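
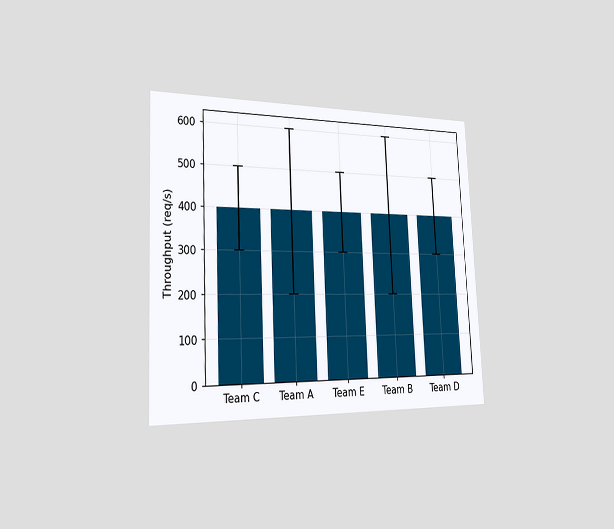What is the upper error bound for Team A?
600req/s

The chart is tilted about 3° counter-clockwise and viewed slightly from the left. The Team A bar's upper whisker reaches 600req/s.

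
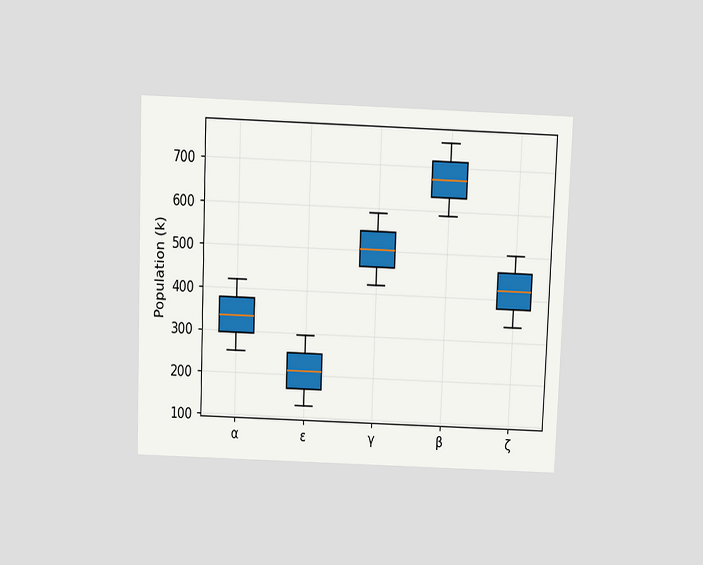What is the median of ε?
The chart is tilted about 2° clockwise and viewed slightly from above. The median line in the ε box sits at 210k.

210k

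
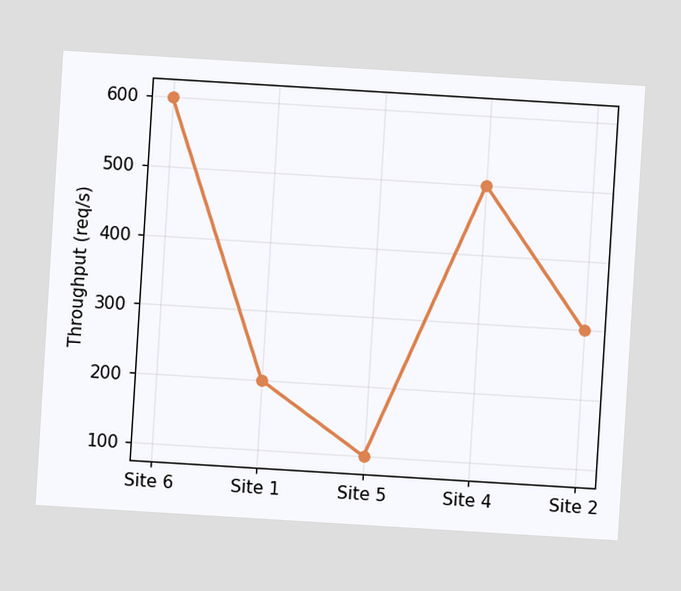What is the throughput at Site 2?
The chart is tilted about 3° clockwise. At Site 2, the line is at 300req/s.

300req/s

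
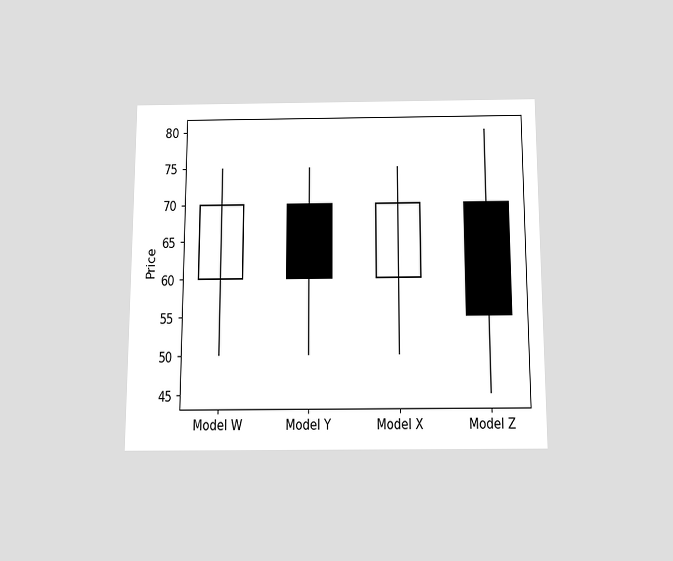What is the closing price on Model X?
The chart is viewed slightly from below. The Model X candle closes at 70.

70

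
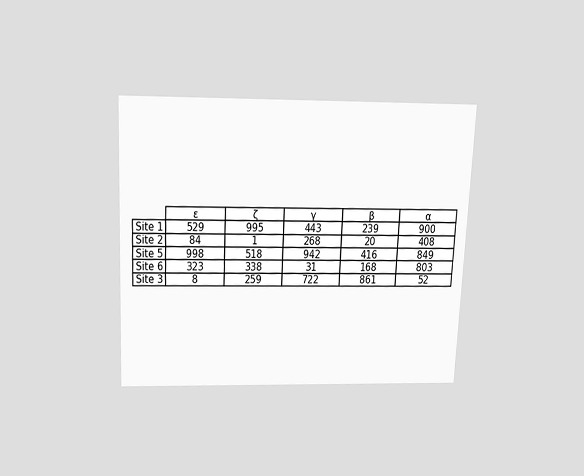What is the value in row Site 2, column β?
20

The chart is tilted about 3° clockwise and viewed slightly from above. The (Site 2, β) cell reads 20.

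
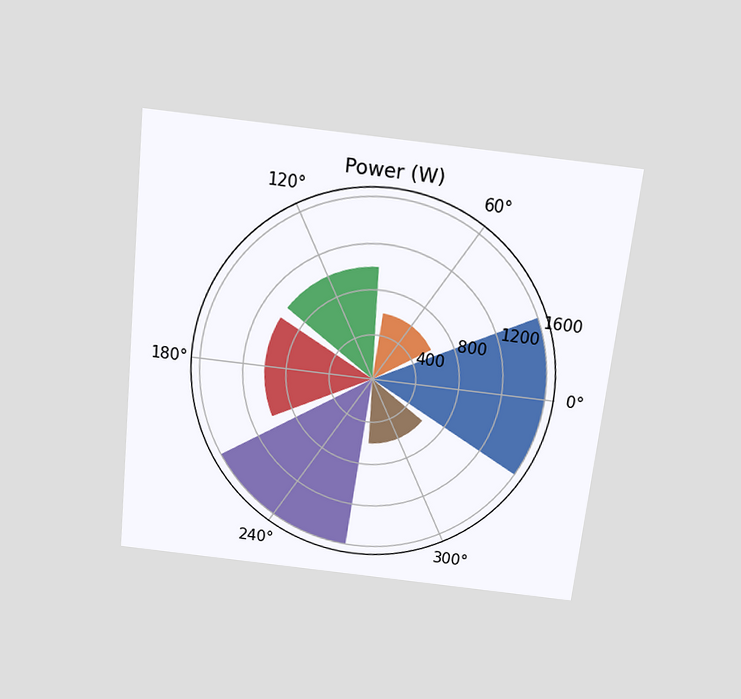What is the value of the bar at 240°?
1600W

The chart is tilted about 6° clockwise and viewed slightly from above. The bar at 240° reaches 1600W on the radial axis.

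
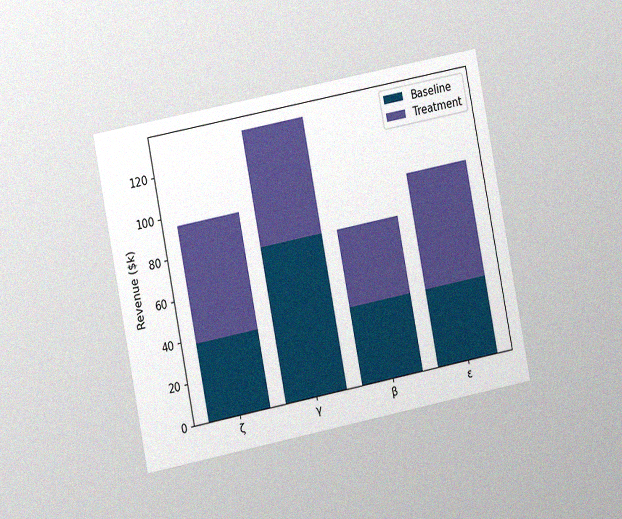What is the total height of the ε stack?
$95k

The chart is tilted about 11° counter-clockwise and viewed slightly from the left, with some photo noise. The ε stack's top reaches $95k on the y-axis.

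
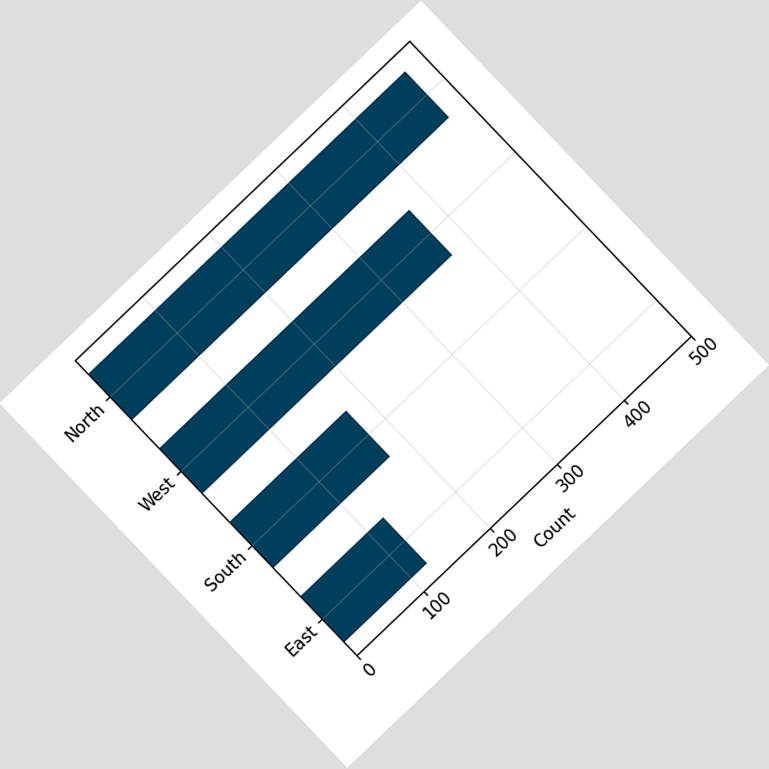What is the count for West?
375

The chart is tilted about 44° counter-clockwise. Reading along the chart's x-axis, the West bar reaches 375.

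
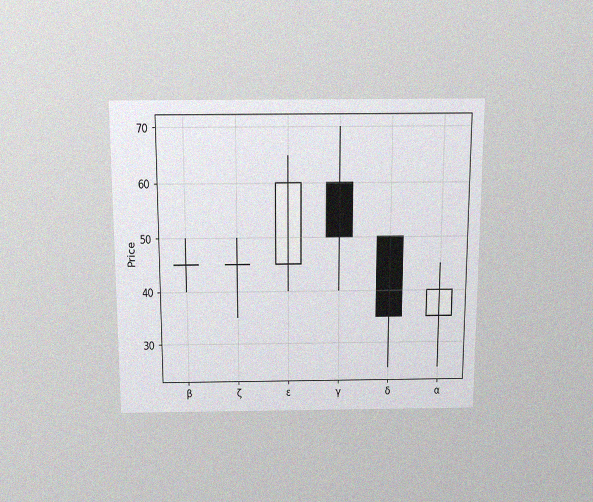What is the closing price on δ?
35

The chart is viewed slightly from above, with some photo noise. The δ candle closes at 35.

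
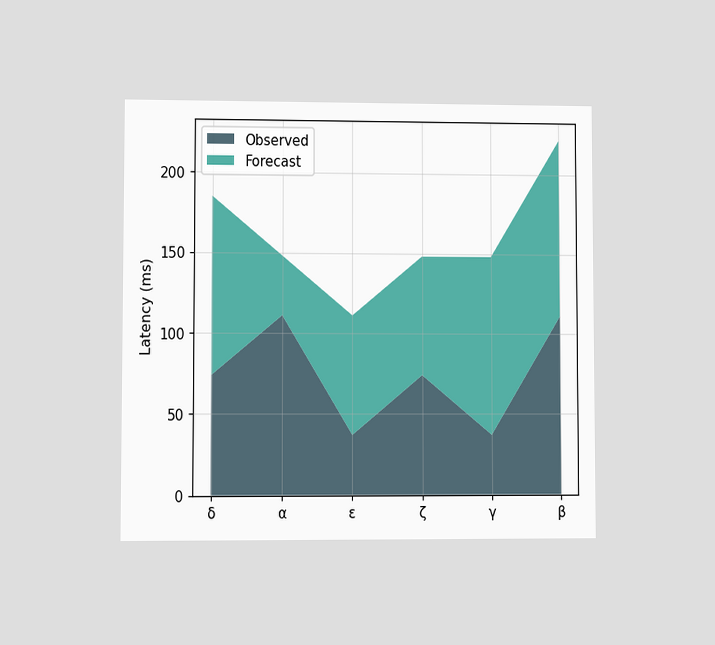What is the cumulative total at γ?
The chart is viewed at a slight angle. The stacked total at γ reaches 148ms.

148ms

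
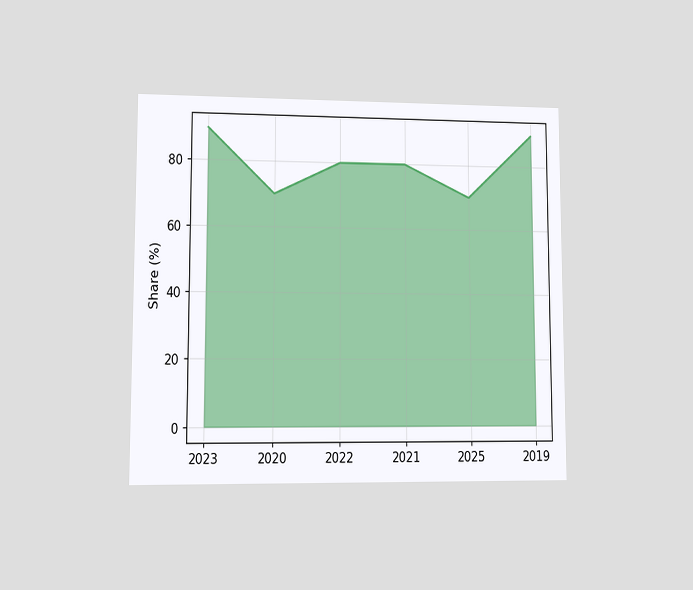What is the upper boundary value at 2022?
80%

The chart is viewed at a slight angle. At 2022 the upper boundary is at 80%.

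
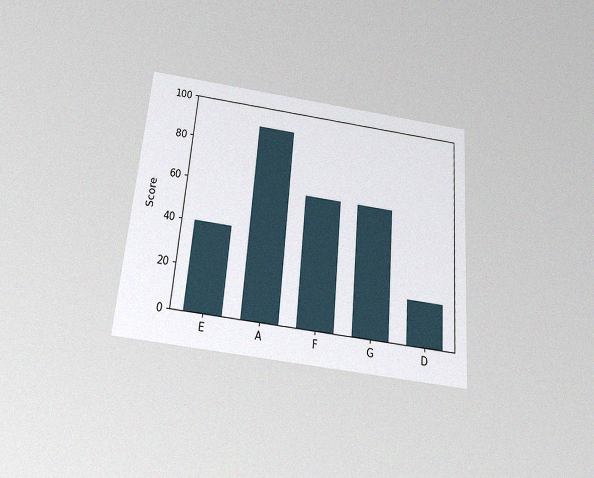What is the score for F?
The chart is tilted about 5° clockwise and viewed slightly from below, with some photo noise. Reading along the chart's y-axis, the F bar reaches 60.

60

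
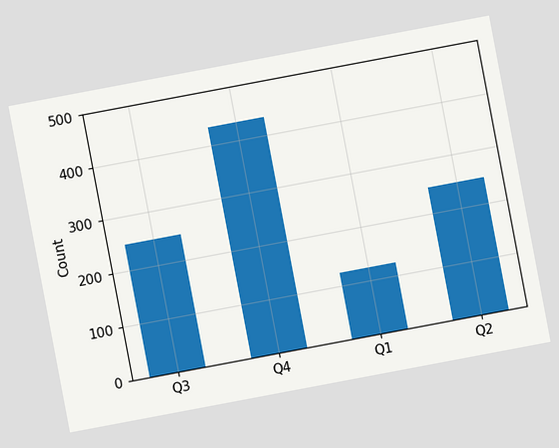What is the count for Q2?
248

The chart is tilted about 11° counter-clockwise. Reading along the chart's y-axis, the Q2 bar reaches 248.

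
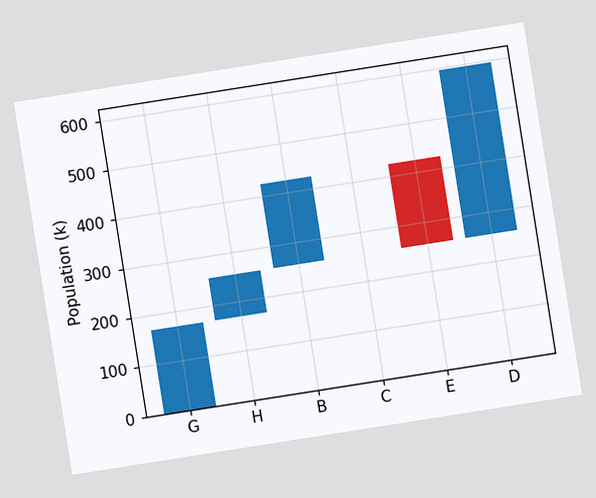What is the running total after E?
255k

The chart is tilted about 9° counter-clockwise. After E the running total reaches 255k.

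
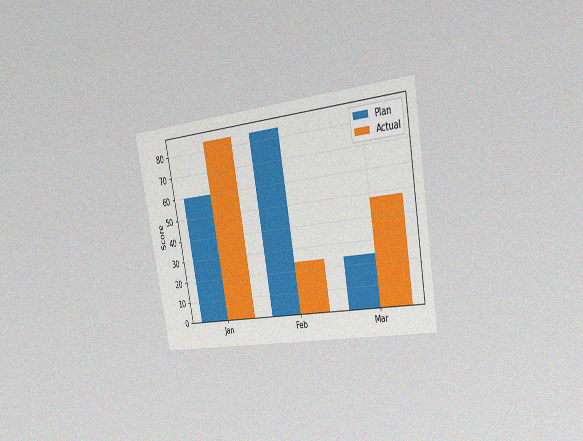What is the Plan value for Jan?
The chart is tilted about 10° counter-clockwise and viewed slightly from the right, with some photo noise. The Plan bar at Jan reaches 60 on the y-axis.

60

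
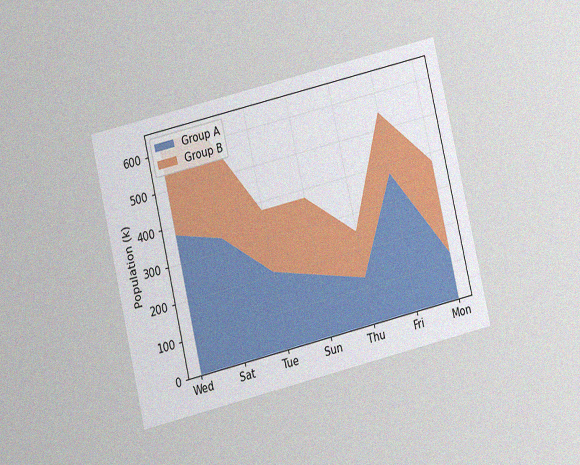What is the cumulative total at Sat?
The chart is tilted about 13° counter-clockwise and viewed at a slight angle, with some photo noise. The stacked total at Sat reaches 630k.

630k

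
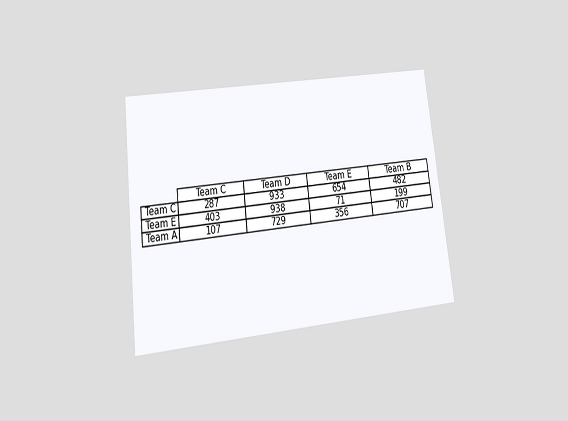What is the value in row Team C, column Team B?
482

The chart is tilted about 7° counter-clockwise and viewed at a slight angle. The (Team C, Team B) cell reads 482.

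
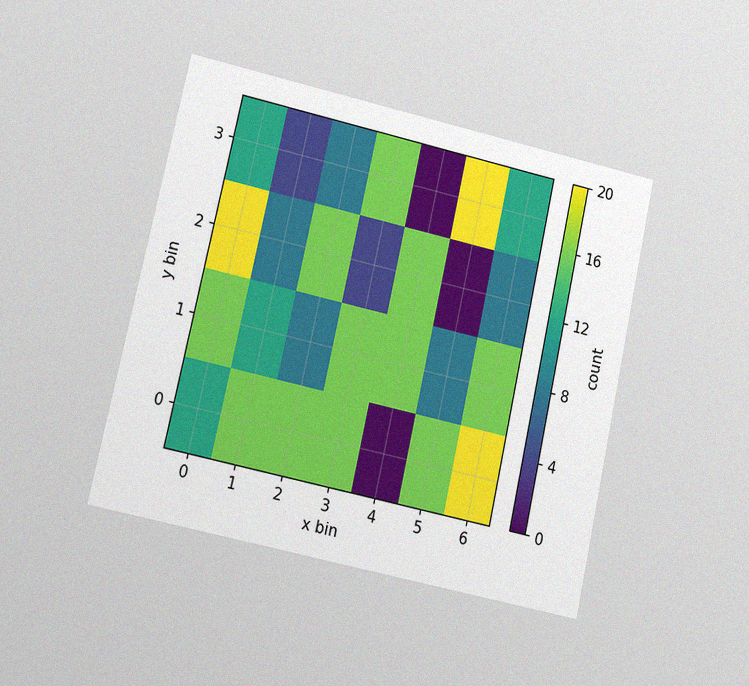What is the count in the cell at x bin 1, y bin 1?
The chart is tilted about 12° clockwise and viewed at a slight angle, with some photo noise. Matching the cell (1, 1) against the colorbar gives 12.

12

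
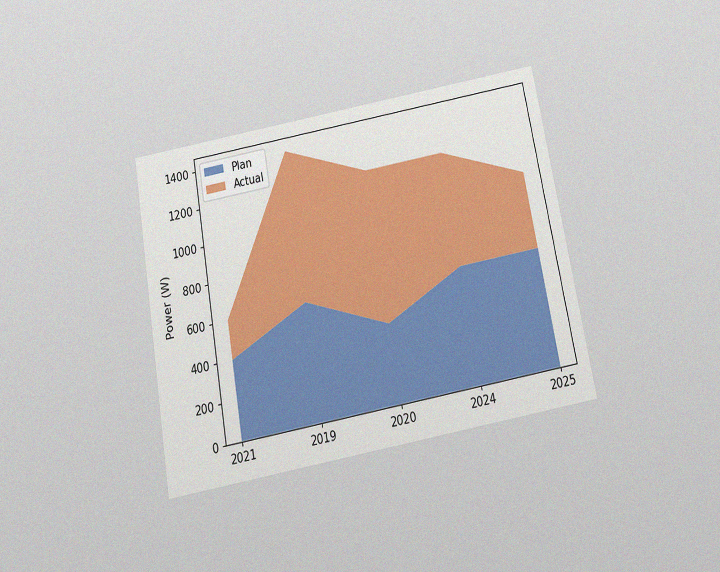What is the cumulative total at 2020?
1200W

The chart is tilted about 10° counter-clockwise and viewed slightly from below, with some photo noise. The stacked total at 2020 reaches 1200W.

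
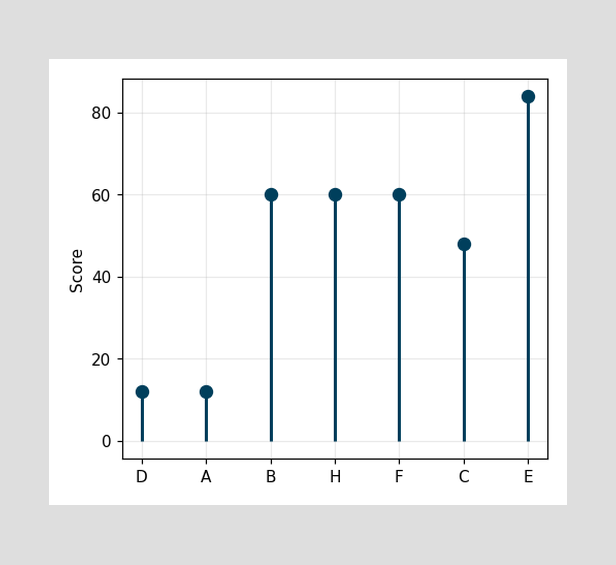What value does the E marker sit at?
84

The E marker sits at 84.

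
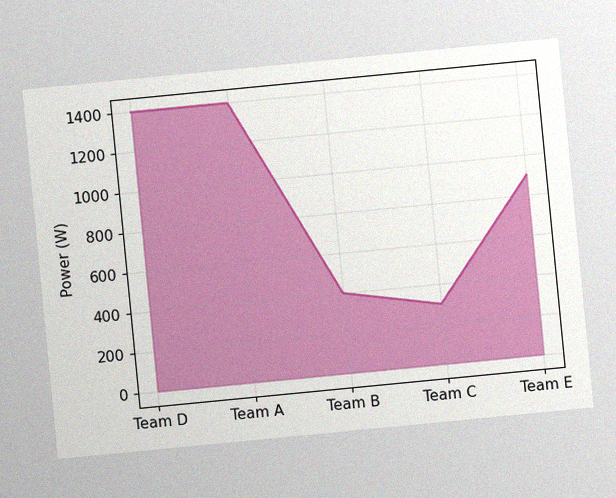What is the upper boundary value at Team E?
900W

The chart is tilted about 6° counter-clockwise, with some photo noise. At Team E the upper boundary is at 900W.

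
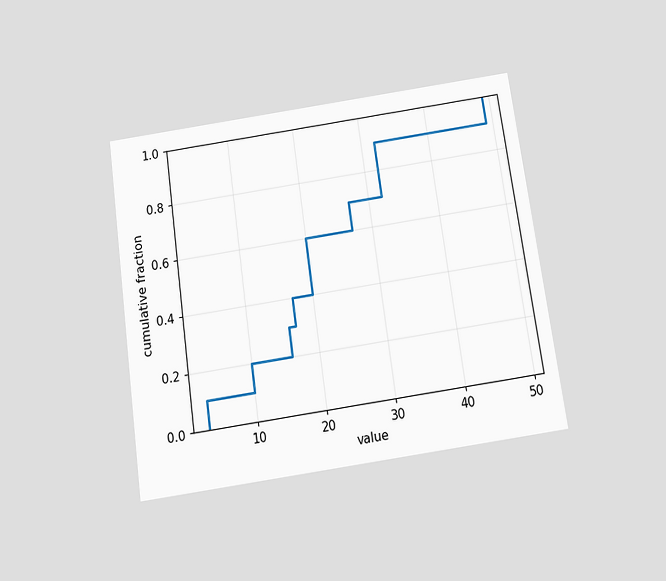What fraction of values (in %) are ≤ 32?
The chart is tilted about 8° counter-clockwise and viewed slightly from below. At x=32 the ECDF step is at 90%.

90%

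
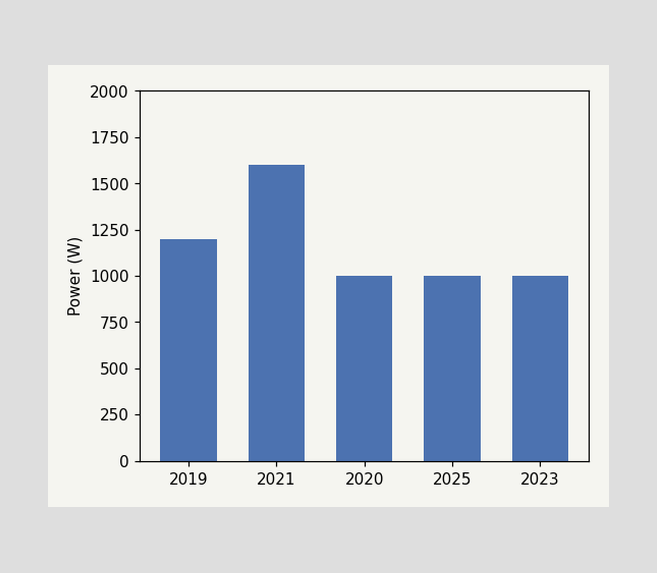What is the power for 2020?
1000W

Reading along the chart's y-axis, the 2020 bar reaches 1000W.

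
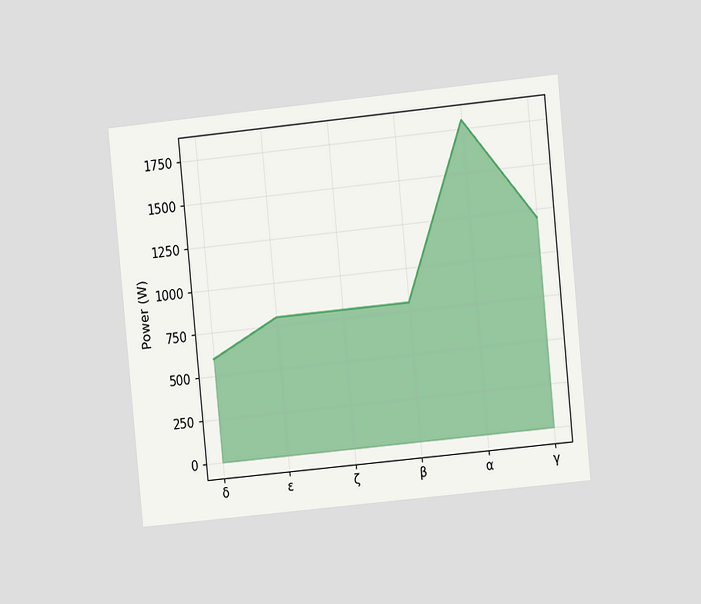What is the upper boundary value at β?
The chart is tilted about 6° counter-clockwise and viewed at a slight angle. At β the upper boundary is at 800W.

800W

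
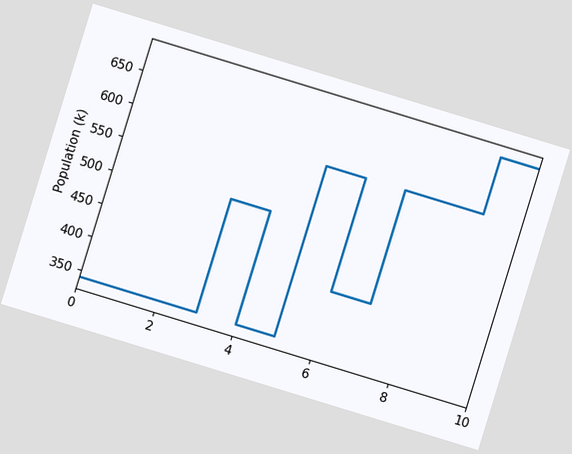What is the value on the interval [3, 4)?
The chart is tilted about 17° clockwise. On [3, 4) the step sits at 510k.

510k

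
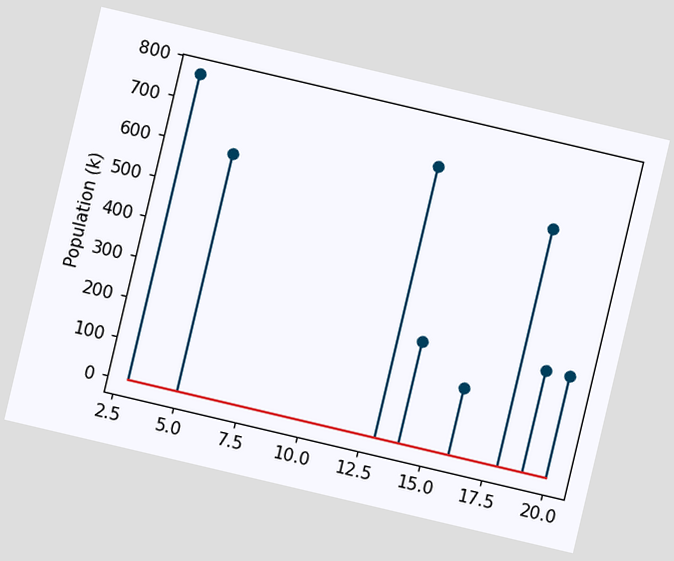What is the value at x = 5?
595k

The chart is tilted about 13° clockwise. The stem at x=5 reaches 595k.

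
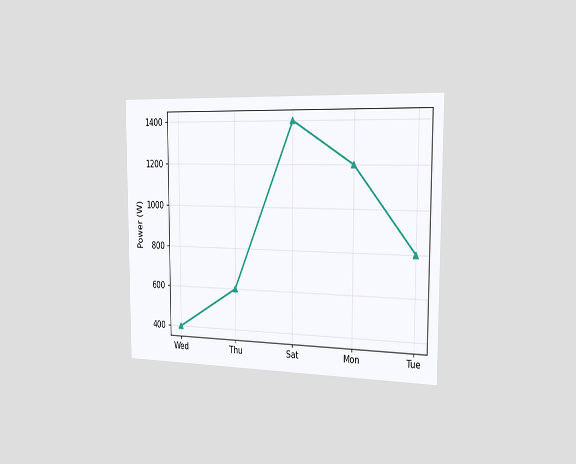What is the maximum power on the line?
1400W

The chart is viewed slightly from the right. The highest point is at Sat, and reading across to the y-axis gives 1400W.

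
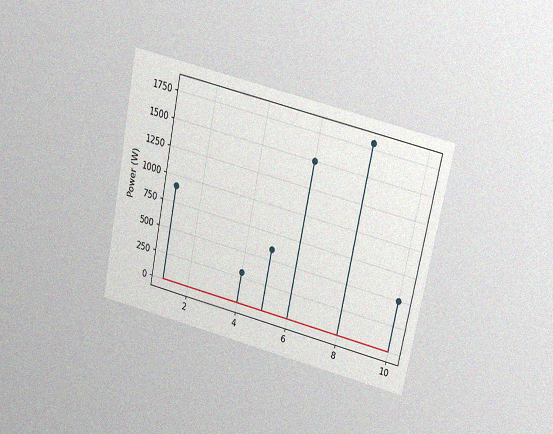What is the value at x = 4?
300W

The chart is tilted about 12° clockwise and viewed slightly from above, with some photo noise. The stem at x=4 reaches 300W.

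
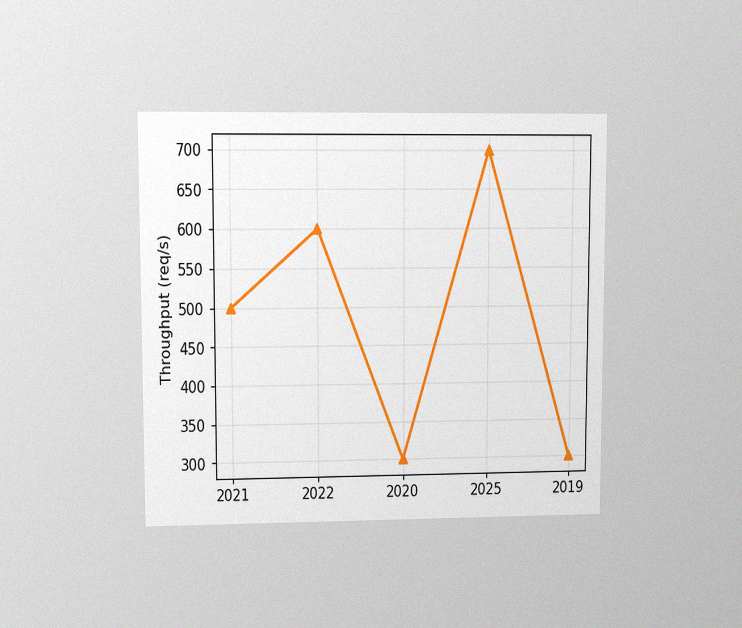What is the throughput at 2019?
300req/s

The chart is viewed at a slight angle, with some photo noise. At 2019, the line is at 300req/s.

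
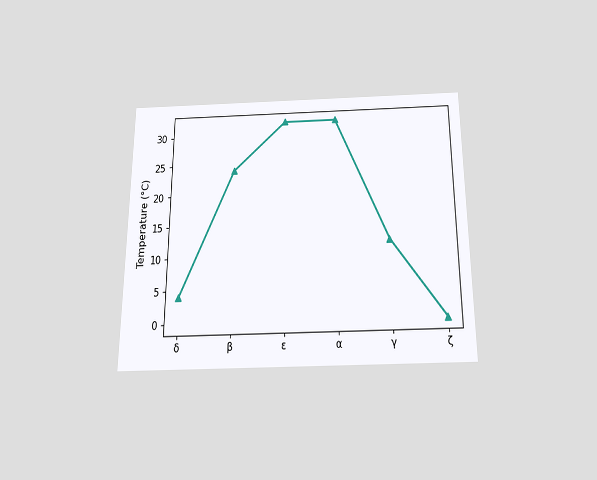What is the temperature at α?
32°C

The chart is viewed slightly from below. At α, the line is at 32°C.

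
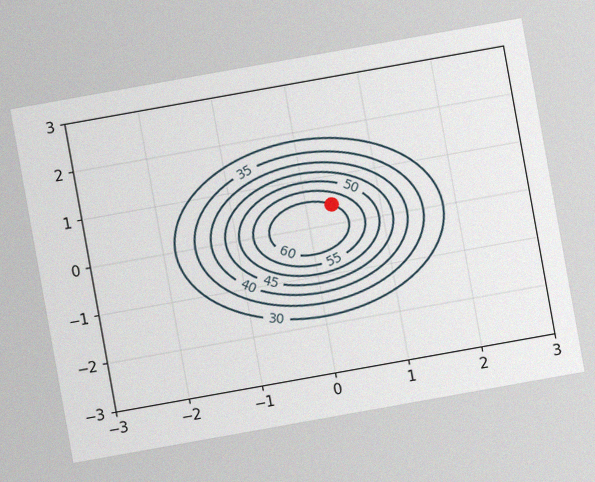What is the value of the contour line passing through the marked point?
The chart is tilted about 10° counter-clockwise, with some photo noise. The marked point sits on the contour labelled 60.

60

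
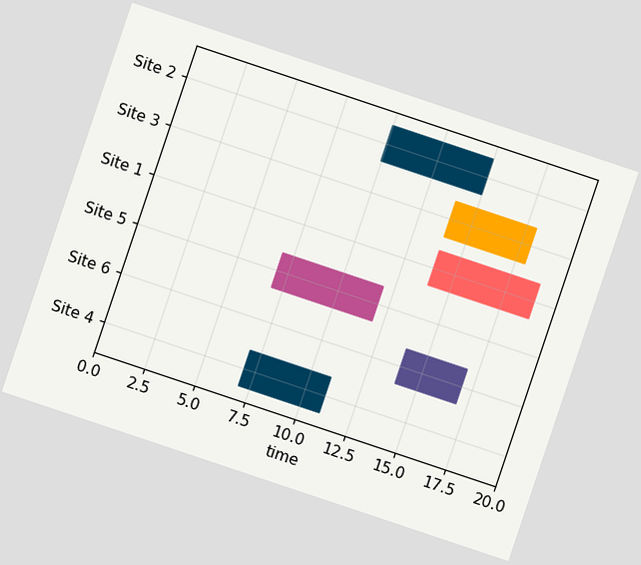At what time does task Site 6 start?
14

The chart is tilted about 19° clockwise. The Site 6 bar begins at t=14.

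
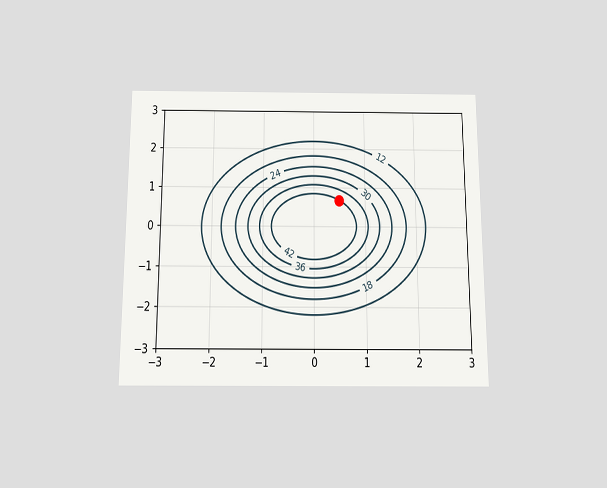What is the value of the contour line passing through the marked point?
42

The chart is viewed slightly from below. The marked point sits on the contour labelled 42.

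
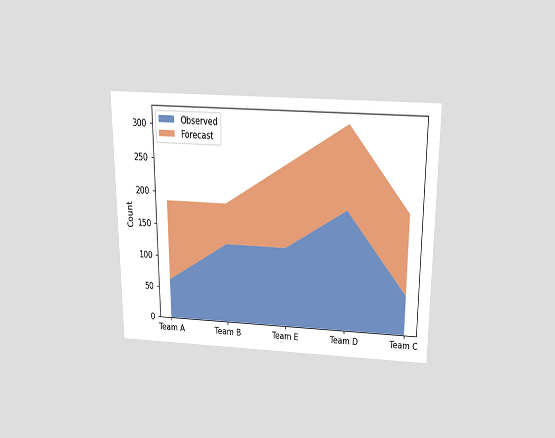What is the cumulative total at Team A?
The chart is viewed slightly from above. The stacked total at Team A reaches 186.

186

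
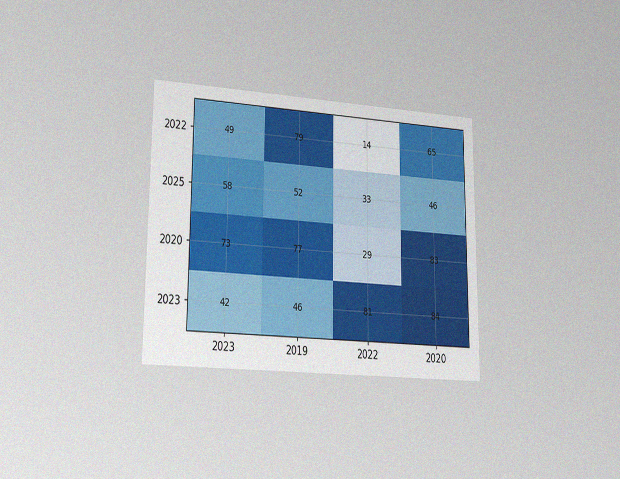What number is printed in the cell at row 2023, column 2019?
The chart is viewed slightly from the left, with some photo noise. The (2023, 2019) cell reads 46.

46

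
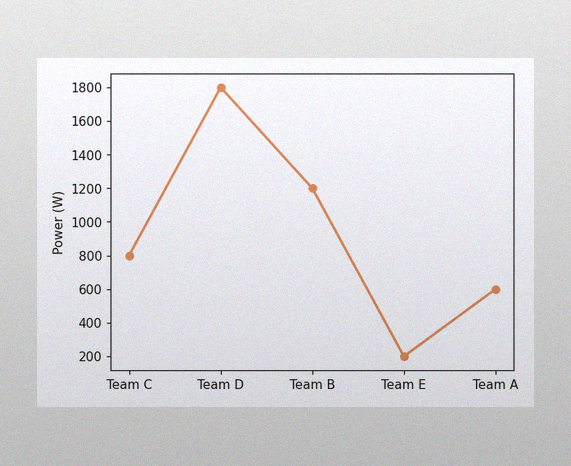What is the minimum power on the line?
200W

The image has some photo noise and uneven lighting. The lowest point is at Team E, and reading across to the y-axis gives 200W.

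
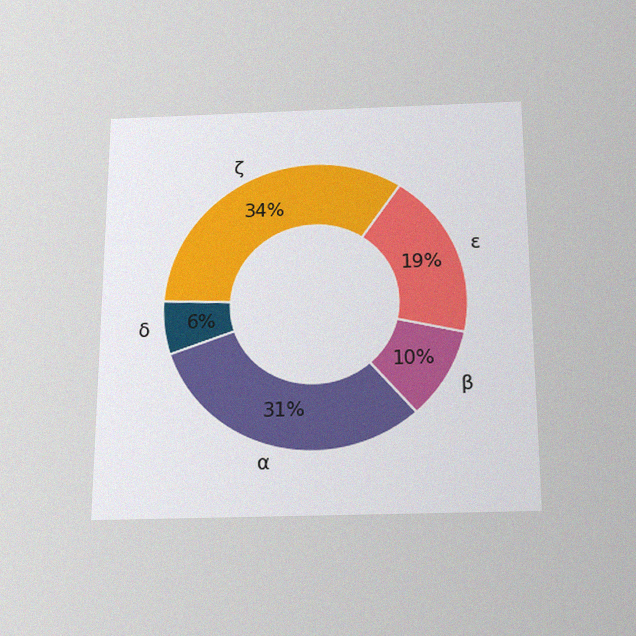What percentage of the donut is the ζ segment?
34%

The chart is viewed slightly from below, with some photo noise. The ζ segment takes up 34% of the ring.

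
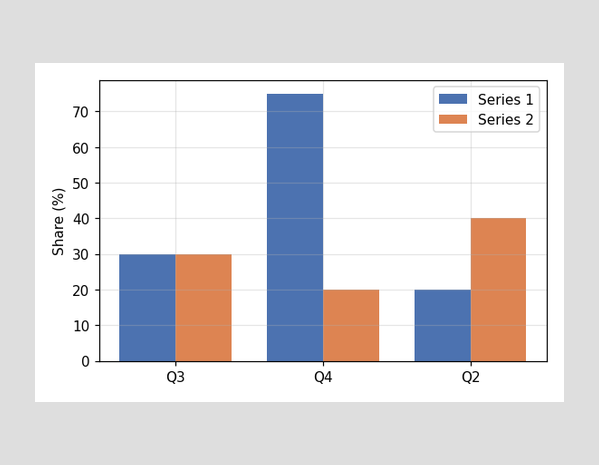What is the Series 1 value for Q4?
The Series 1 bar at Q4 reaches 75% on the y-axis.

75%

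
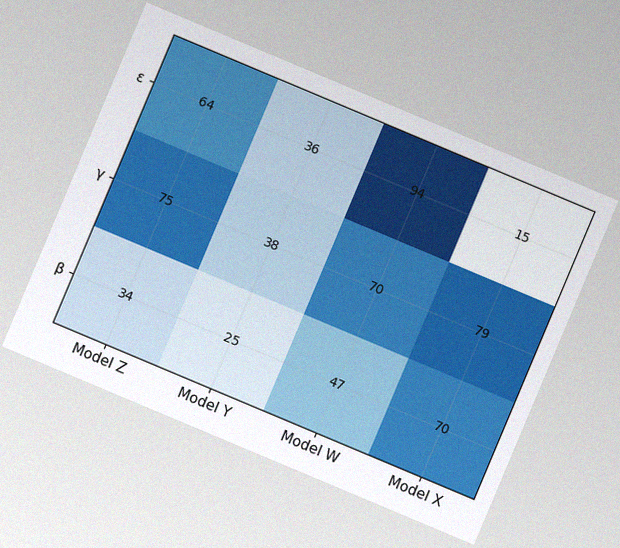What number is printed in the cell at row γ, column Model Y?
The chart is tilted about 23° clockwise, with some photo noise. The (γ, Model Y) cell reads 38.

38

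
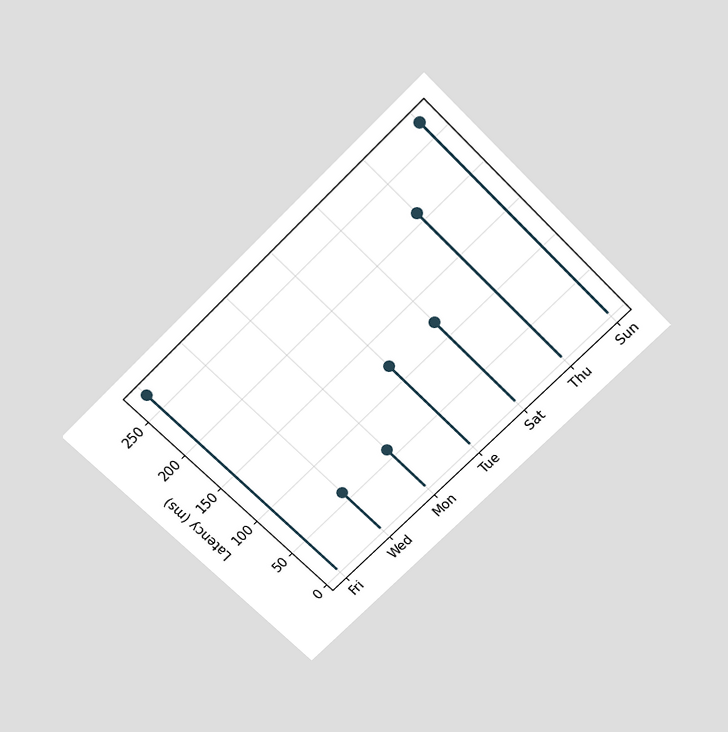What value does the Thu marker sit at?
The chart is tilted about 45° counter-clockwise and viewed slightly from above. The Thu marker sits at 210ms.

210ms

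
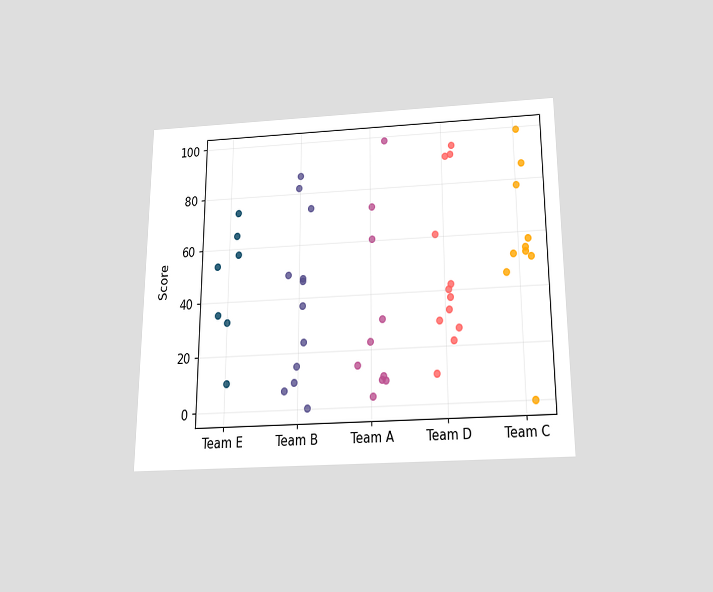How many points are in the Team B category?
12

The chart is viewed slightly from below. Counting the markers in the Team B column gives 12.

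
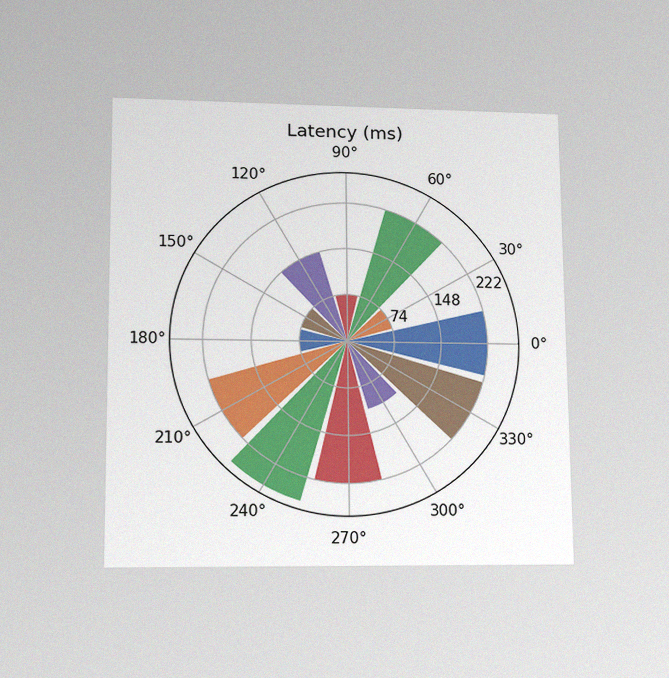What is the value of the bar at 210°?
The chart is viewed at a slight angle, with some photo noise. The bar at 210° reaches 222ms on the radial axis.

222ms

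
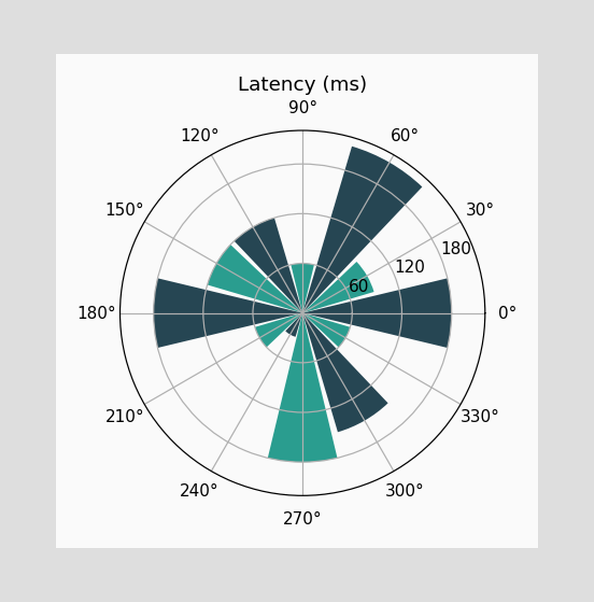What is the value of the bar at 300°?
150ms

The bar at 300° reaches 150ms on the radial axis.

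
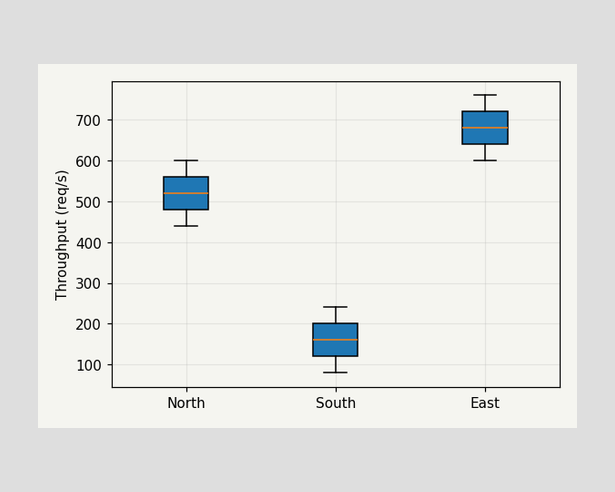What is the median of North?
The median line in the North box sits at 520req/s.

520req/s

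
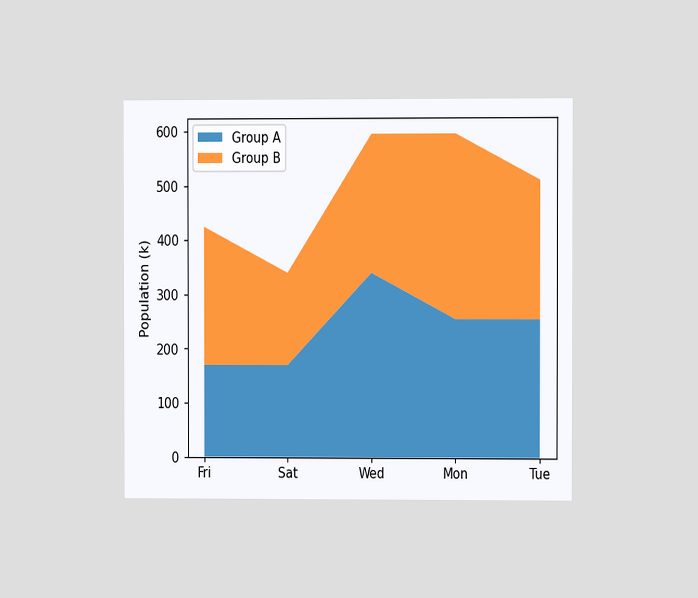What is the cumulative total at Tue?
The chart is viewed at a slight angle. The stacked total at Tue reaches 510k.

510k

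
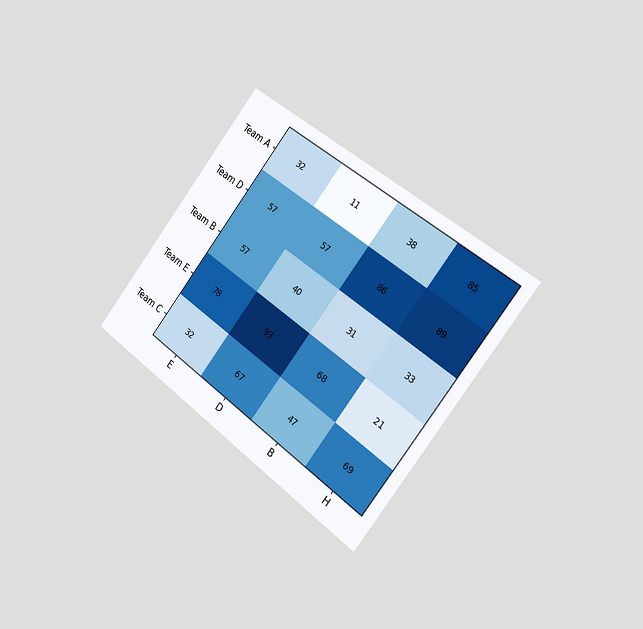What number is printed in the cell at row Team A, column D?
11

The chart is tilted about 38° clockwise and viewed slightly from the right. The (Team A, D) cell reads 11.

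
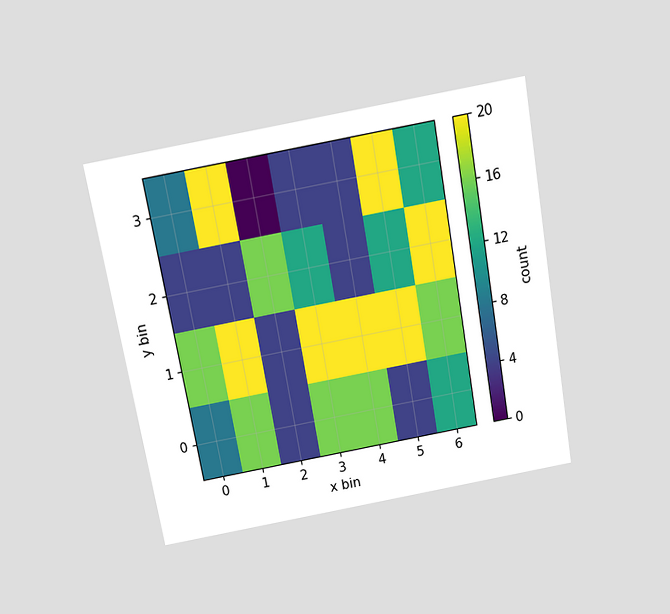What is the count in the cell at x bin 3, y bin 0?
16

The chart is tilted about 10° counter-clockwise and viewed slightly from above. Matching the cell (3, 0) against the colorbar gives 16.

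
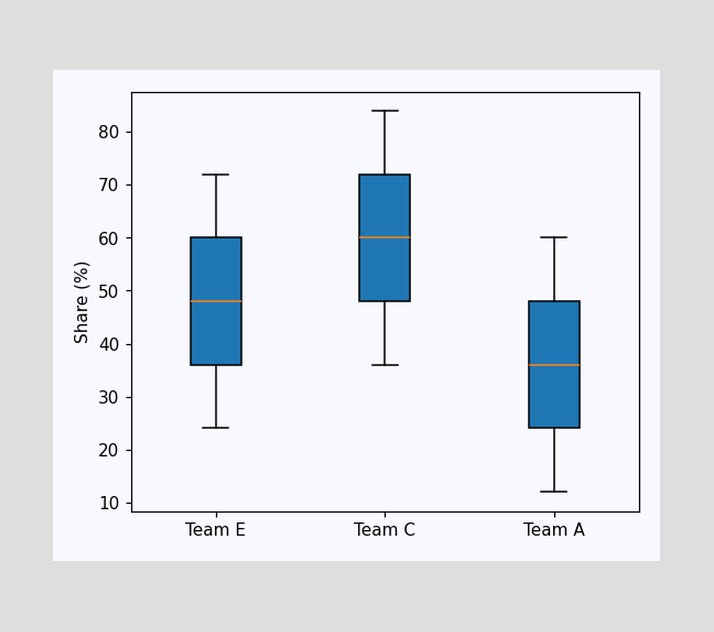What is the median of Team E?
48%

The median line in the Team E box sits at 48%.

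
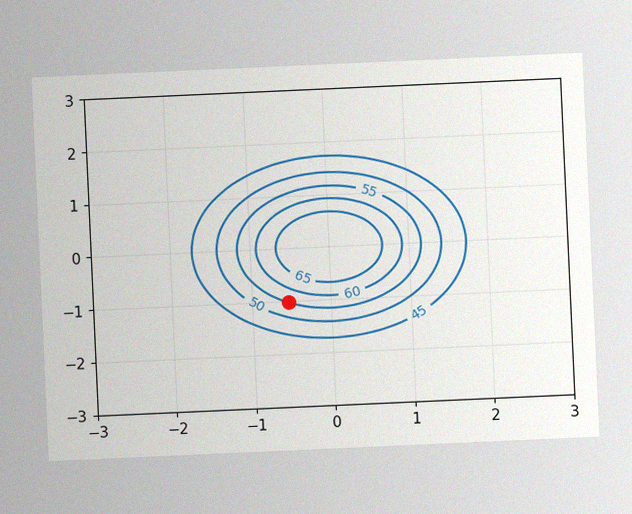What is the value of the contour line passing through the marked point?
55

The chart is tilted about 3° counter-clockwise, with some photo noise. The marked point sits on the contour labelled 55.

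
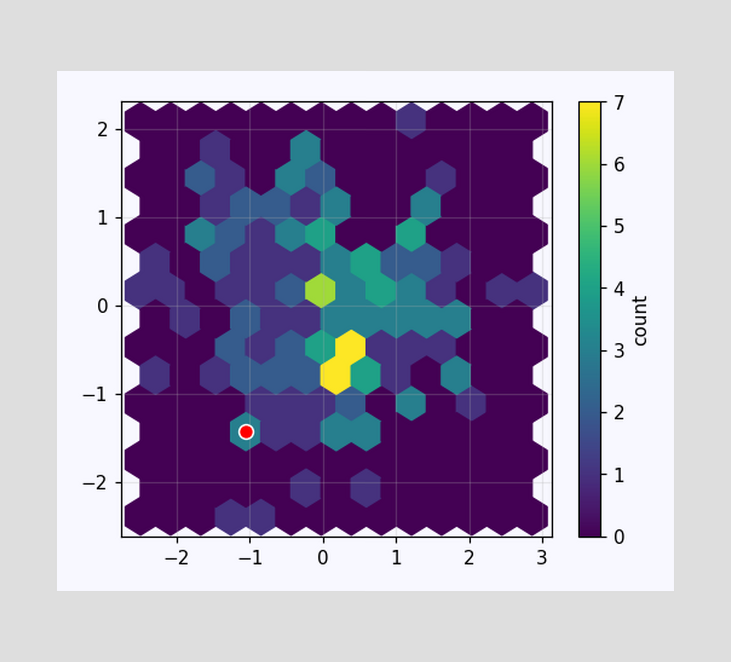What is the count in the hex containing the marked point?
The marked hex reads 3 on the colorbar.

3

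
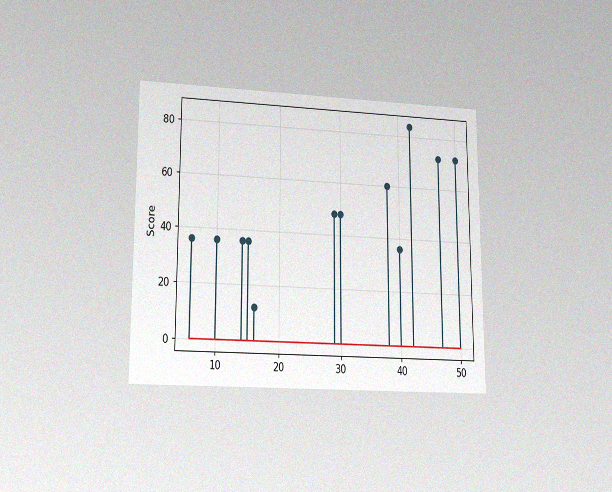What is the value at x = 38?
The chart is viewed at a slight angle, with some photo noise. The stem at x=38 reaches 60.

60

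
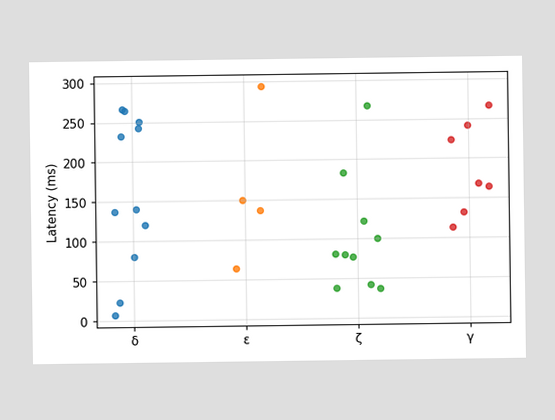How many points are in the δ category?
Counting the markers in the δ column gives 11.

11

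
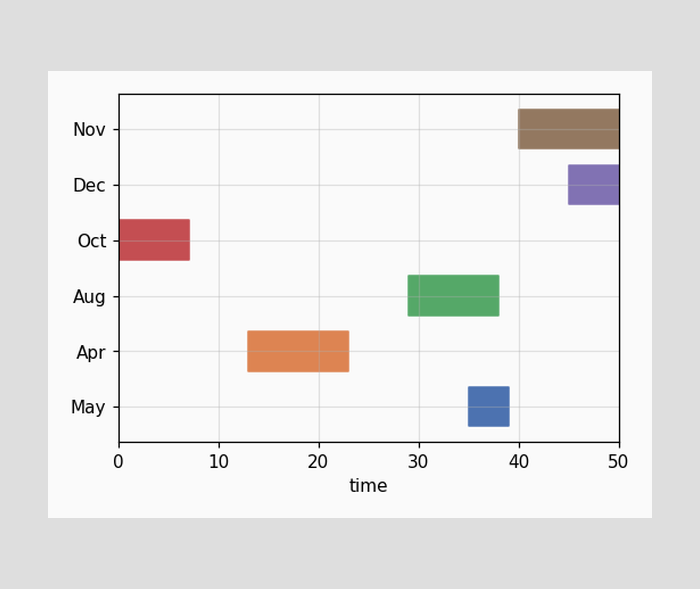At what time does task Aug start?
29

The Aug bar begins at t=29.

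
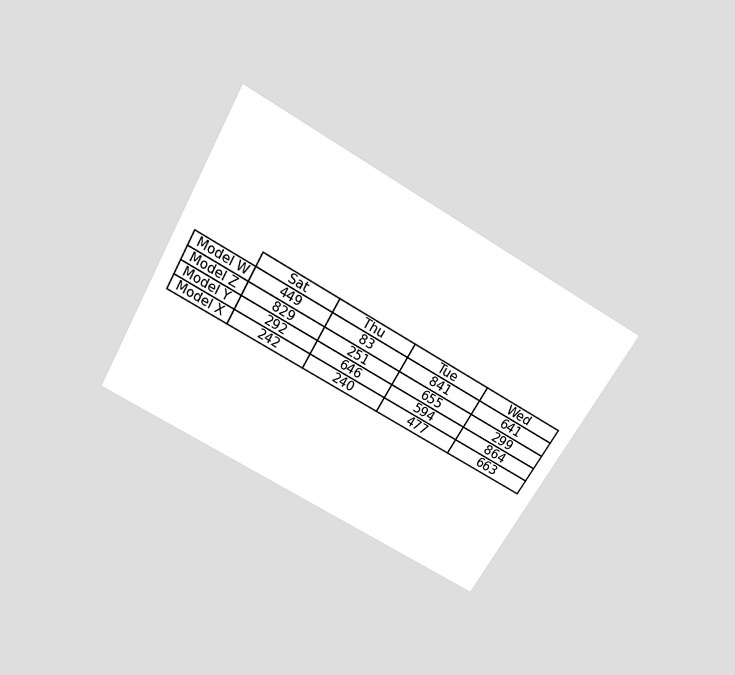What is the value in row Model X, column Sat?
242

The chart is tilted about 30° clockwise and viewed slightly from above. The (Model X, Sat) cell reads 242.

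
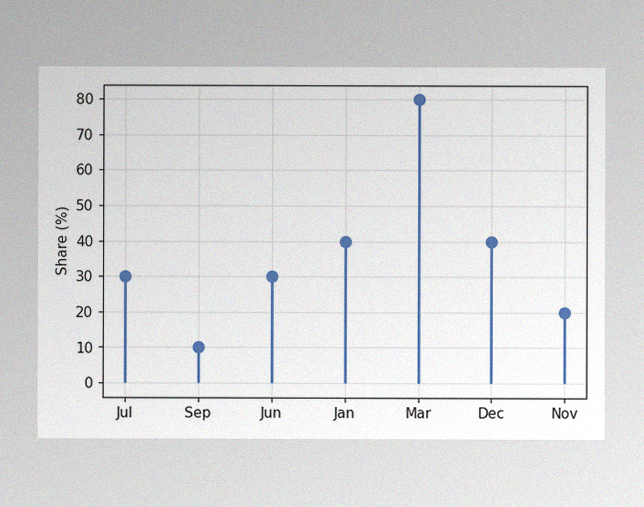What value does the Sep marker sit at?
10%

The image has some photo noise and uneven lighting. The Sep marker sits at 10%.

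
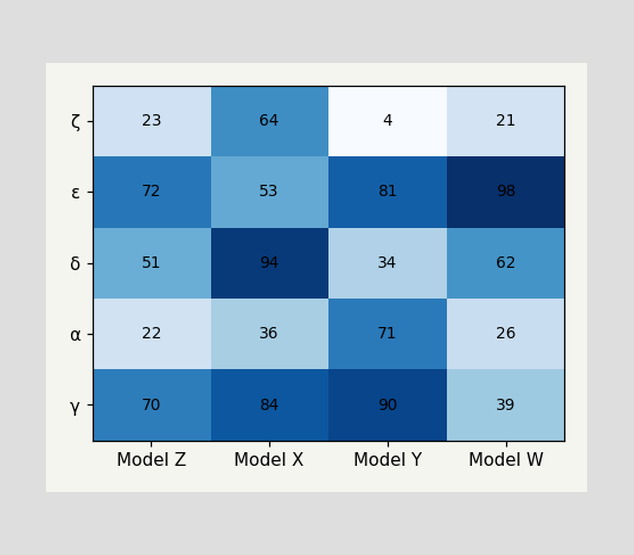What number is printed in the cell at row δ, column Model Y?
34

The (δ, Model Y) cell reads 34.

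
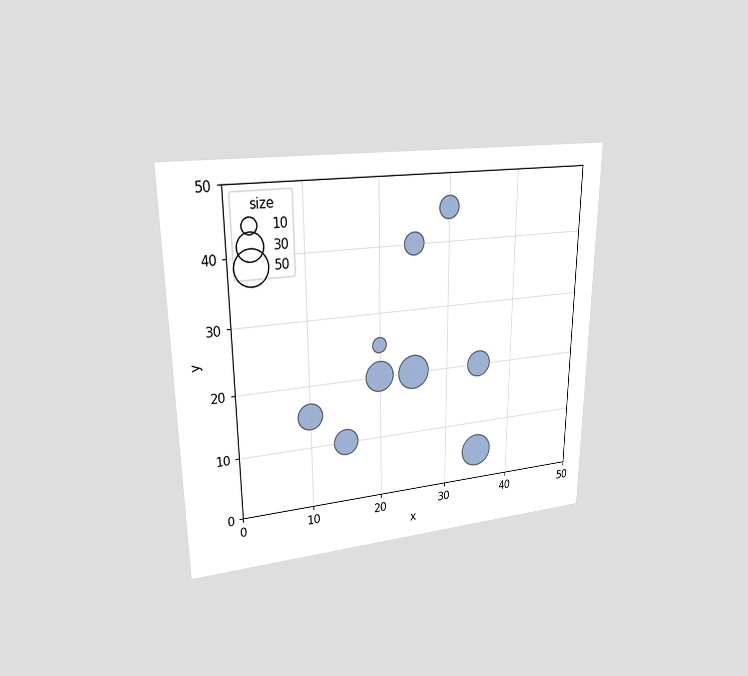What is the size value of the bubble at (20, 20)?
40

The chart is viewed at a slight angle. Matching the bubble at (20, 20) against the size legend gives 40.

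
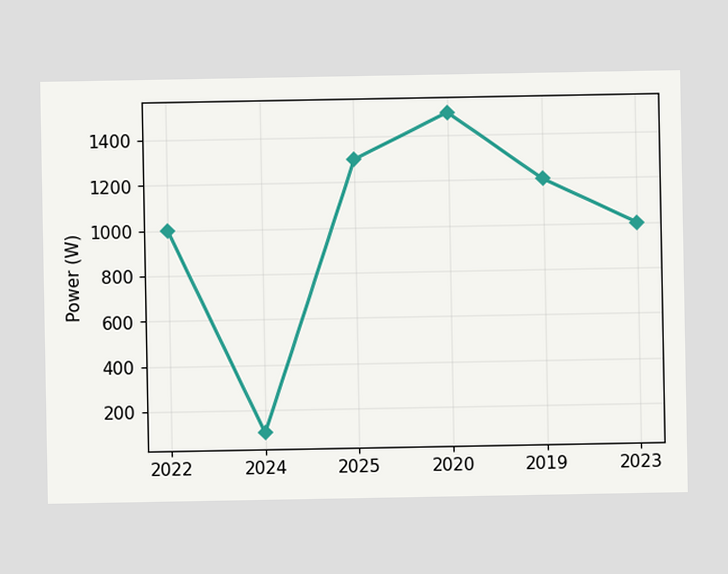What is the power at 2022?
1000W

At 2022, the line is at 1000W.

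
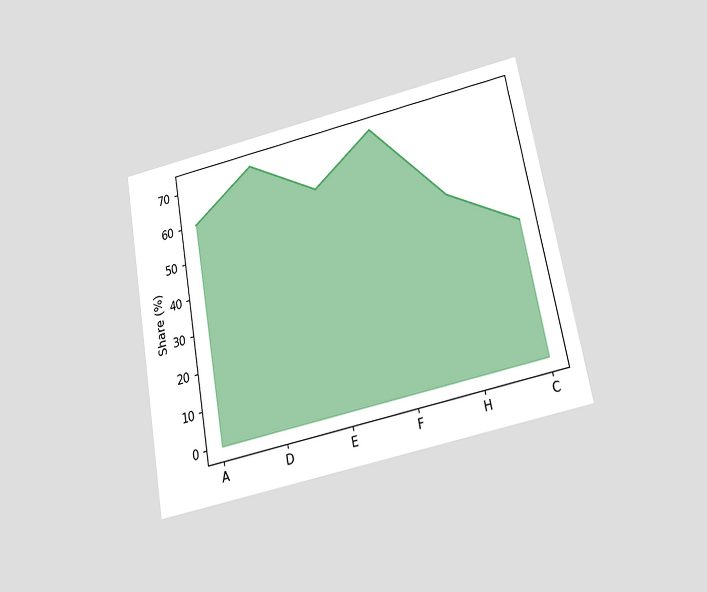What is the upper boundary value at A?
60%

The chart is tilted about 10° counter-clockwise and viewed slightly from below. At A the upper boundary is at 60%.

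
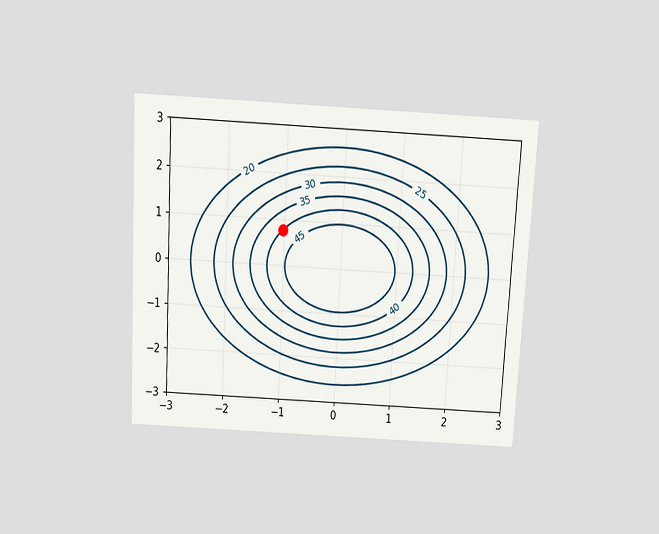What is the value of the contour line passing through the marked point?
The chart is tilted about 3° clockwise and viewed slightly from above. The marked point sits on the contour labelled 40.

40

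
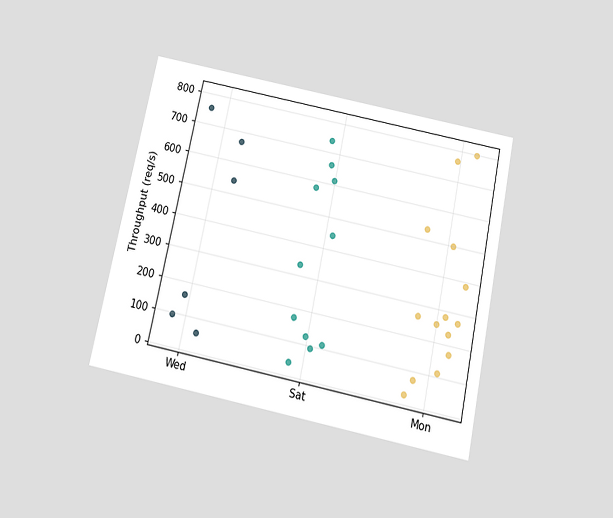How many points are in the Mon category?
14

The chart is tilted about 12° clockwise and viewed slightly from below. Counting the markers in the Mon column gives 14.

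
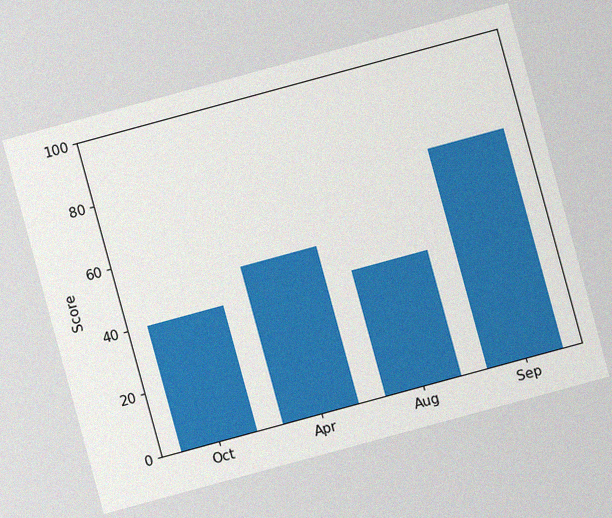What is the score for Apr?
50

The chart is tilted about 15° counter-clockwise, with some photo noise. Reading along the chart's y-axis, the Apr bar reaches 50.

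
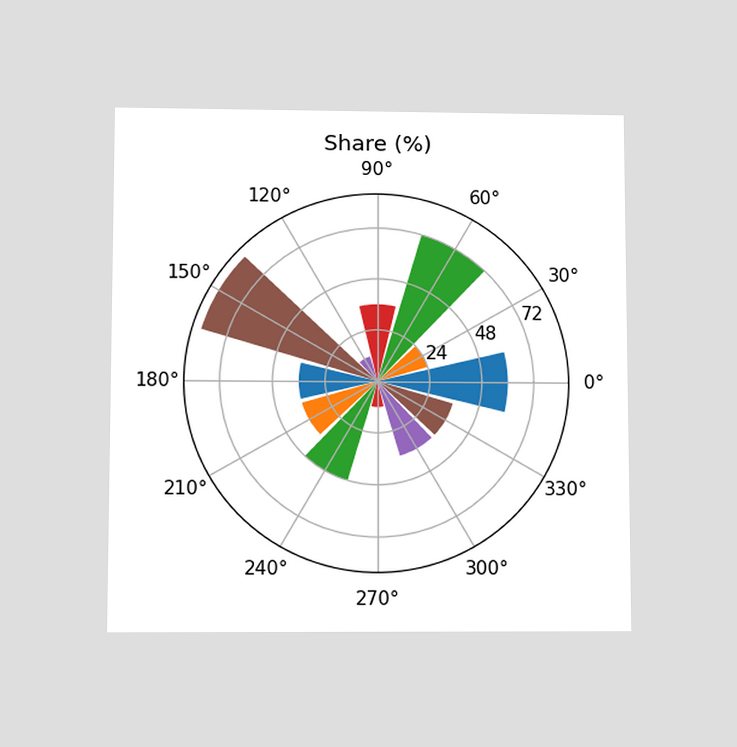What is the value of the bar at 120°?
12%

The chart is viewed slightly from below. The bar at 120° reaches 12% on the radial axis.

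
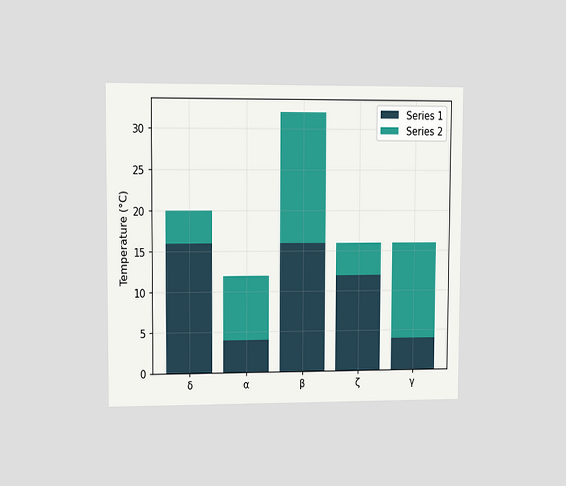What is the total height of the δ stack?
The chart is viewed at a slight angle. The δ stack's top reaches 20°C on the y-axis.

20°C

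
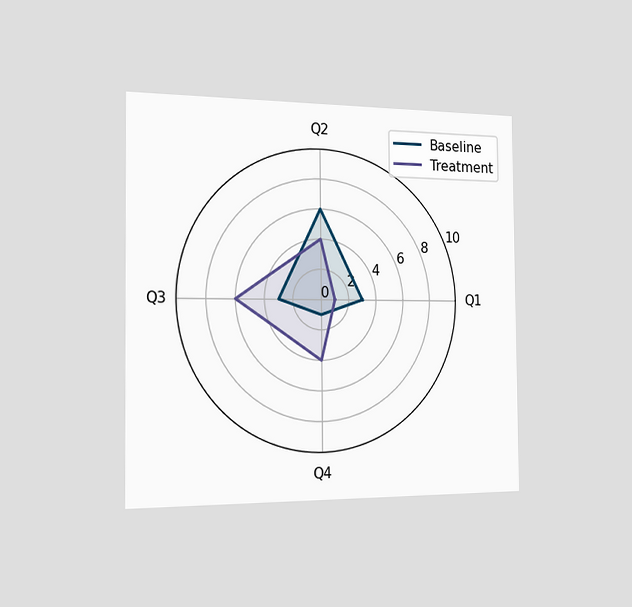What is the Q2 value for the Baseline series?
6

The chart is viewed slightly from the left. On the Q2 axis, Baseline reaches 6.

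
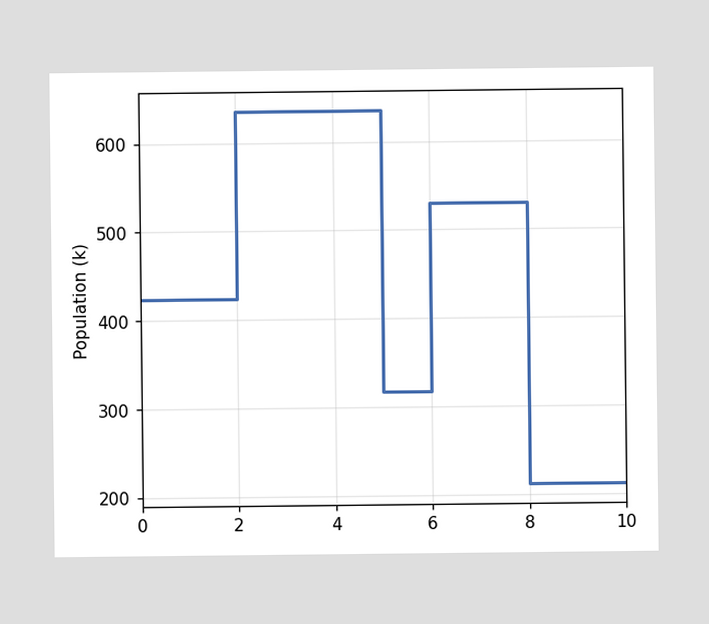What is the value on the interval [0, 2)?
On [0, 2) the step sits at 424k.

424k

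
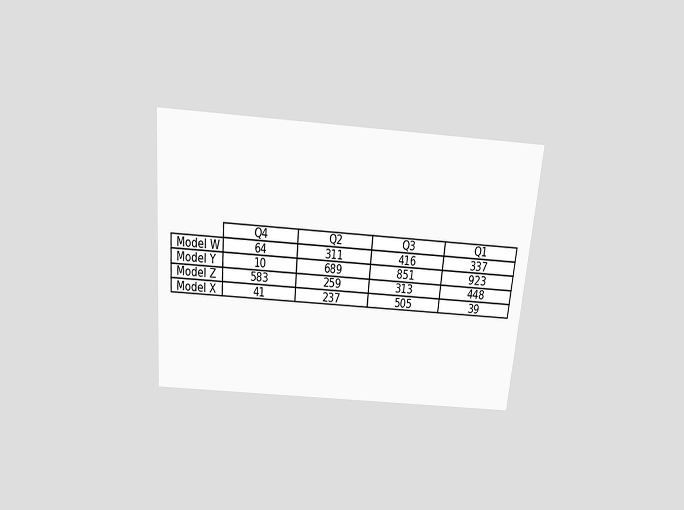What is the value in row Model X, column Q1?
The chart is tilted about 5° clockwise and viewed slightly from above. The (Model X, Q1) cell reads 39.

39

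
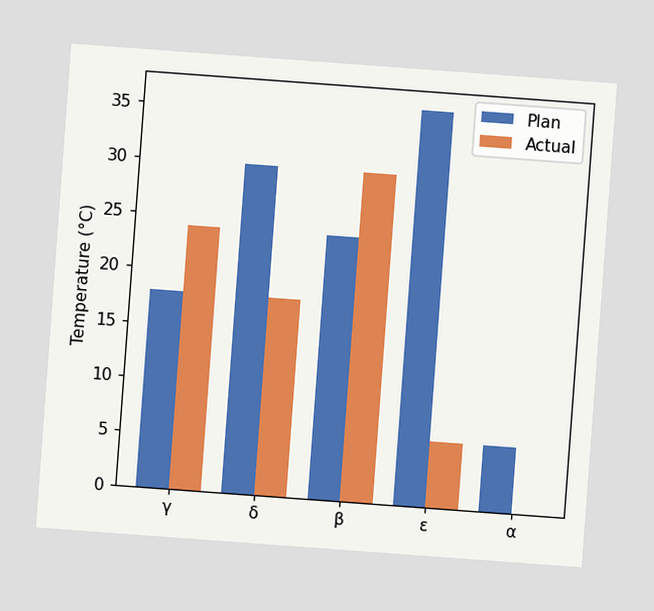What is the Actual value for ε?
The chart is tilted about 4° clockwise. The Actual bar at ε reaches 6°C on the y-axis.

6°C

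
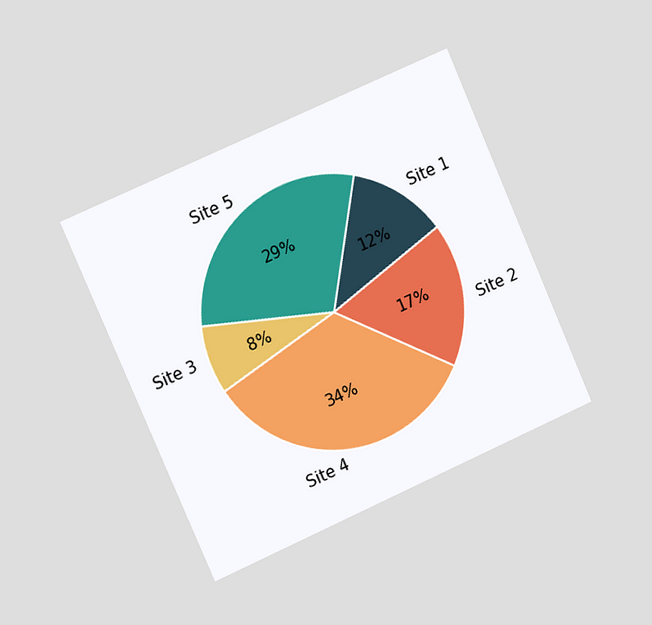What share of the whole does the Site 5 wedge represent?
The chart is tilted about 24° counter-clockwise and viewed slightly from the left. The Site 5 slice takes up 29% of the pie.

29%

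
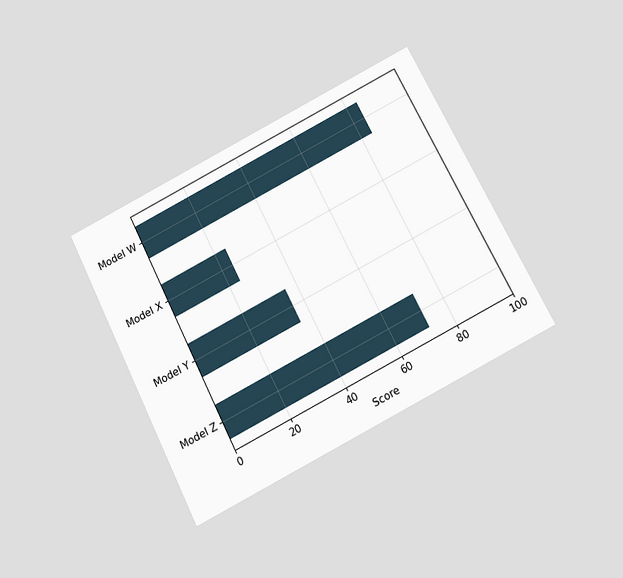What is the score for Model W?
84

The chart is tilted about 27° counter-clockwise and viewed slightly from below. Reading along the chart's x-axis, the Model W bar reaches 84.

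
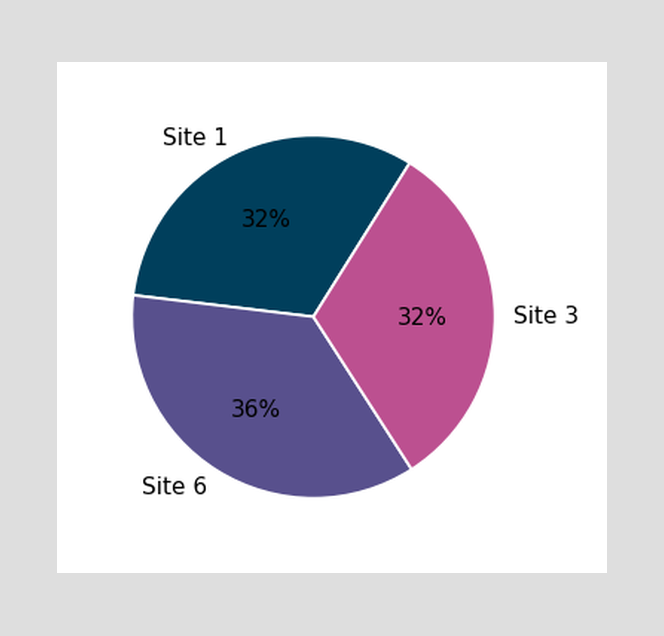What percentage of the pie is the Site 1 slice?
32%

The Site 1 slice takes up 32% of the pie.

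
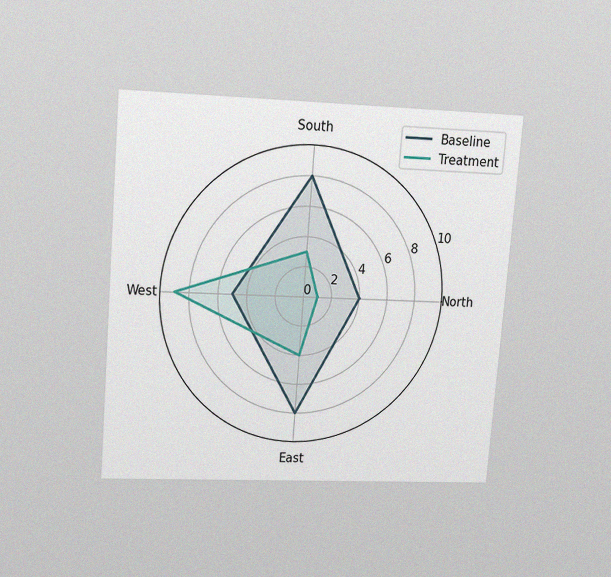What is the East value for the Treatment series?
4

The chart is tilted about 5° clockwise and viewed slightly from above, with some photo noise. On the East axis, Treatment reaches 4.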